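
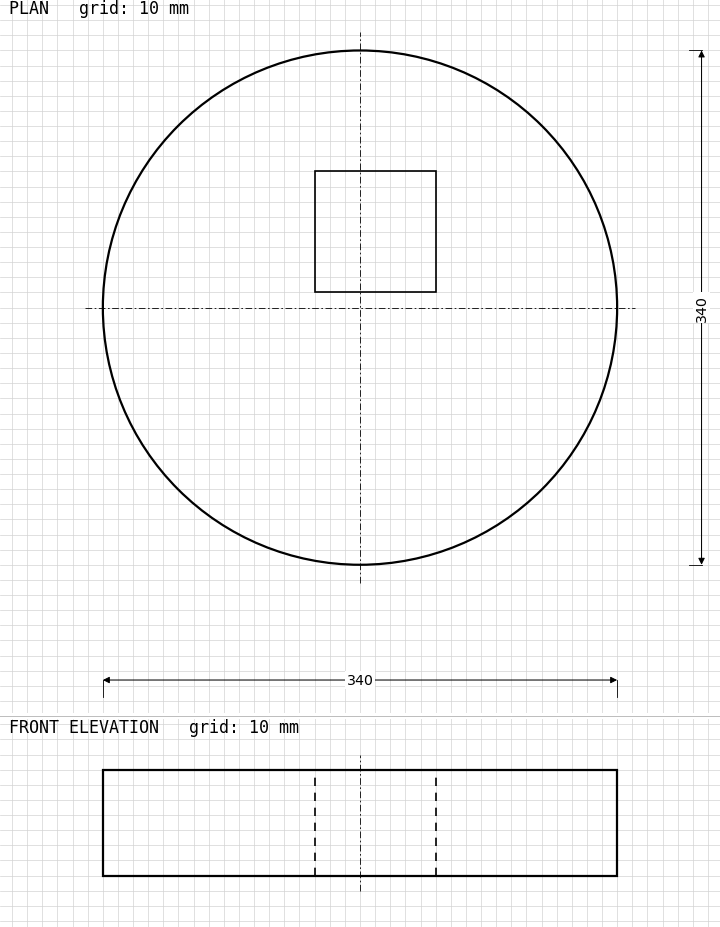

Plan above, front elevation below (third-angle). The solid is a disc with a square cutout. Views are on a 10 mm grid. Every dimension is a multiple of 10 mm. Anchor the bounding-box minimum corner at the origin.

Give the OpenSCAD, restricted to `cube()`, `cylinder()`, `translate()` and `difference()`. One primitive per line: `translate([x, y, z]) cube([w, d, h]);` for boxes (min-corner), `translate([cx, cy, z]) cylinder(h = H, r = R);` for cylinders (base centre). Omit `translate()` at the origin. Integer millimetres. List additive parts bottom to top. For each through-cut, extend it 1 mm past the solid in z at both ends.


difference() {
  translate([170, 170, 0]) cylinder(h = 70, r = 170);
  translate([140, 180, -1]) cube([80, 80, 72]);
}


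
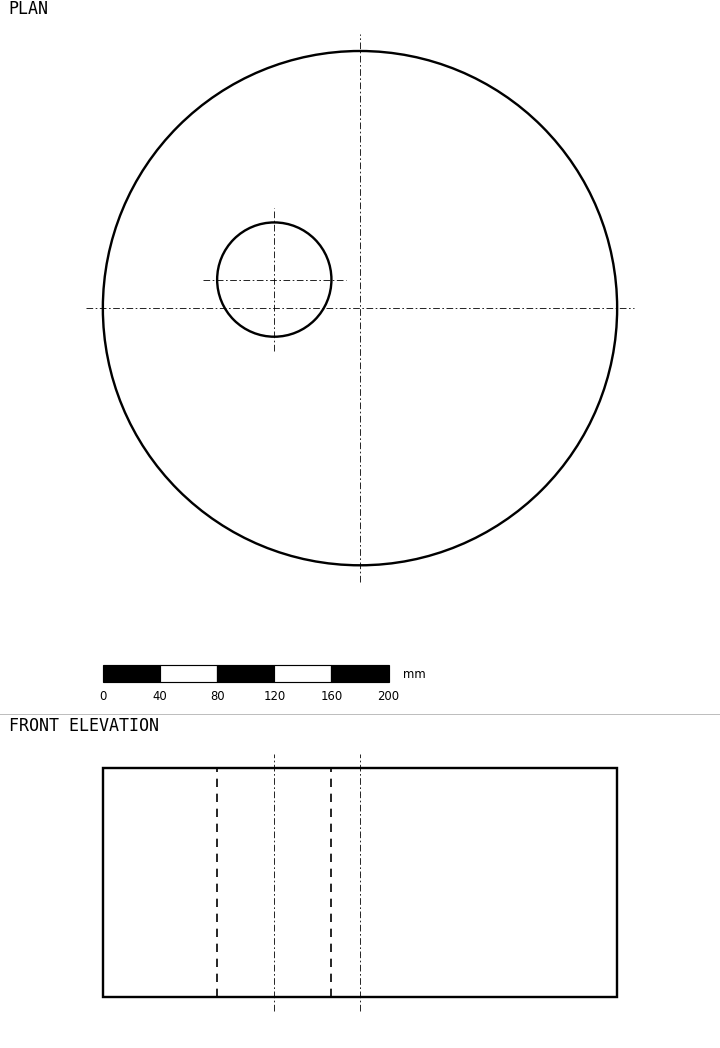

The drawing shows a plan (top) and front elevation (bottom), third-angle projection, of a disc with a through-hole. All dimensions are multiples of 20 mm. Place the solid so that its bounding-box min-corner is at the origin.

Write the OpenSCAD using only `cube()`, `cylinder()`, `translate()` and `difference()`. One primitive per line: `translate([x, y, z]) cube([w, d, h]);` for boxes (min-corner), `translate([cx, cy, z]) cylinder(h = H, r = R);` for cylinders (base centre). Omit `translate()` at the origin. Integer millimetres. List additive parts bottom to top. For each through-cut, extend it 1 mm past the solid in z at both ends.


difference() {
  translate([180, 180, 0]) cylinder(h = 160, r = 180);
  translate([120, 200, -1]) cylinder(h = 162, r = 40);
}


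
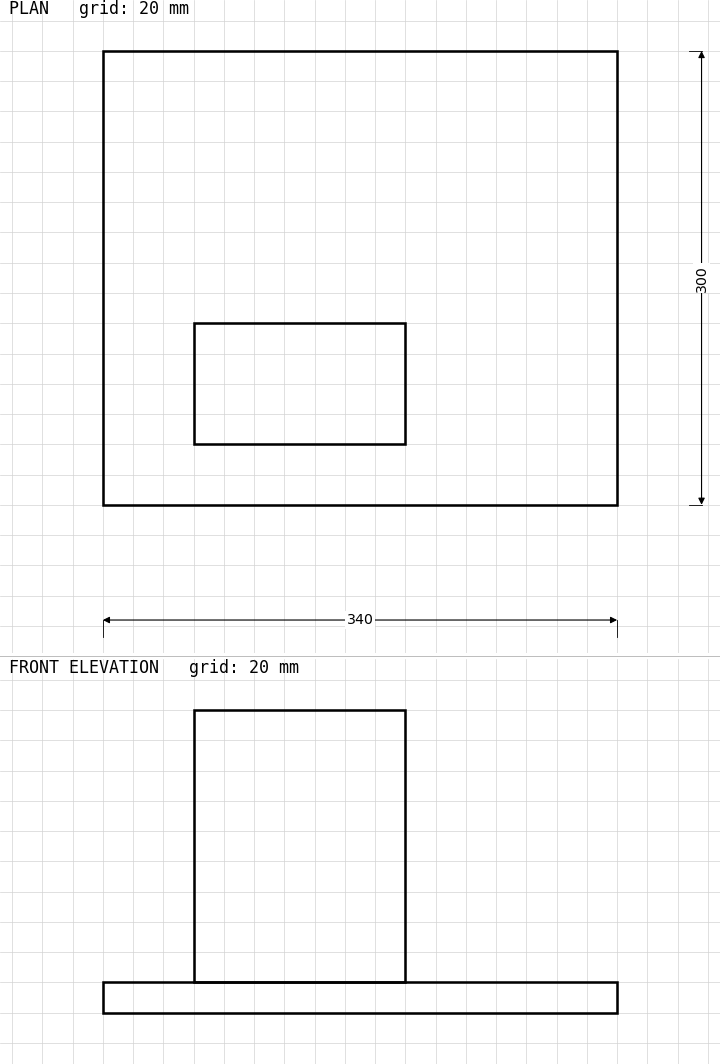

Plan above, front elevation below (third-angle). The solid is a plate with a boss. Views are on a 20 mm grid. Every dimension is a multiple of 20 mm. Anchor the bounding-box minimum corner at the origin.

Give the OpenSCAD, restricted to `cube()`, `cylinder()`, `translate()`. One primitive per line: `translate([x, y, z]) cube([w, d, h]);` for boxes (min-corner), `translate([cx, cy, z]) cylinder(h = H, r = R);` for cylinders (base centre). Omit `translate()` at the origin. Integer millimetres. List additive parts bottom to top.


cube([340, 300, 20]);
translate([60, 40, 20]) cube([140, 80, 180]);


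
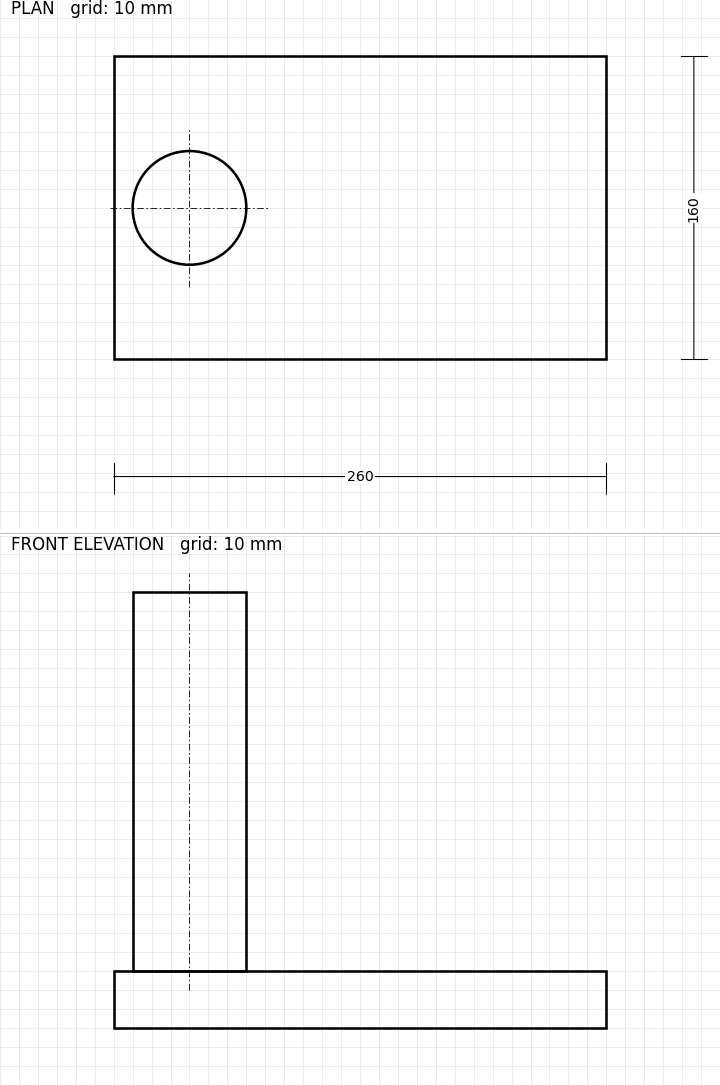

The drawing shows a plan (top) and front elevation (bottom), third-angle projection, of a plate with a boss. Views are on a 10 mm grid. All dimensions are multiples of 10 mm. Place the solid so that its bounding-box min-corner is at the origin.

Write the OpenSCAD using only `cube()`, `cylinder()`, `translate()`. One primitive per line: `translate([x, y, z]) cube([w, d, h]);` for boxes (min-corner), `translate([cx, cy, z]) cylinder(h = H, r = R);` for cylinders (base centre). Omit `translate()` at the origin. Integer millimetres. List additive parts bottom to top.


cube([260, 160, 30]);
translate([40, 80, 30]) cylinder(h = 200, r = 30);


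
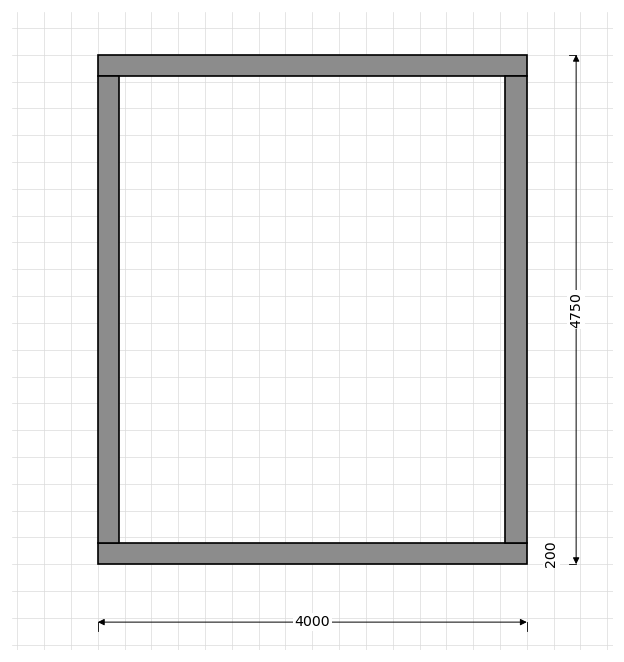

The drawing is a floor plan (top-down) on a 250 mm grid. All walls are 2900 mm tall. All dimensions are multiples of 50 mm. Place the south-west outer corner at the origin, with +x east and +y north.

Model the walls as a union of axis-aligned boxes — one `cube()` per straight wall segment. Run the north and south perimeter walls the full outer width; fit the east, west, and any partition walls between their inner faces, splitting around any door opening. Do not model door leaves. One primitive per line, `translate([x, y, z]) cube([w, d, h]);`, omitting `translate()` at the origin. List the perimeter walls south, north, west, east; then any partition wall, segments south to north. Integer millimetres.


cube([4000, 200, 2900]);
translate([0, 4550, 0]) cube([4000, 200, 2900]);
translate([0, 200, 0]) cube([200, 4350, 2900]);
translate([3800, 200, 0]) cube([200, 4350, 2900]);


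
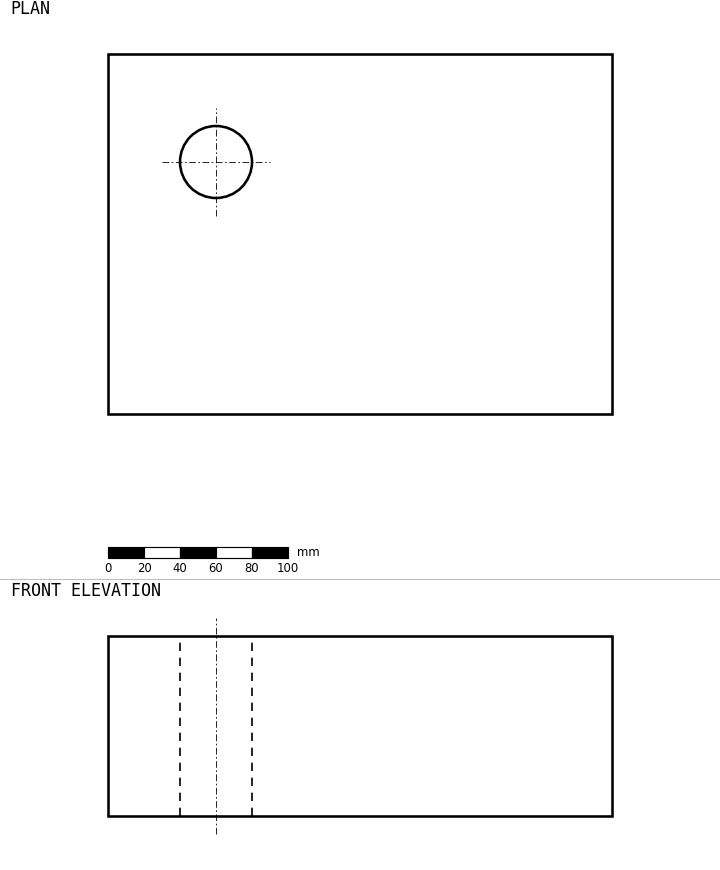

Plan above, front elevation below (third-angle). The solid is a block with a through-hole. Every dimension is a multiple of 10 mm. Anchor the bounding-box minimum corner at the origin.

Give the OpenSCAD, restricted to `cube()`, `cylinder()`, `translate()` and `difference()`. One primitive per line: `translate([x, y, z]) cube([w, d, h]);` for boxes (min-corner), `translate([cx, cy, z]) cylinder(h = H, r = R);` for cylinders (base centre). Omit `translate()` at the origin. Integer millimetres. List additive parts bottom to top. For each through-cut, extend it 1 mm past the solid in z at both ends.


difference() {
  cube([280, 200, 100]);
  translate([60, 140, -1]) cylinder(h = 102, r = 20);
}


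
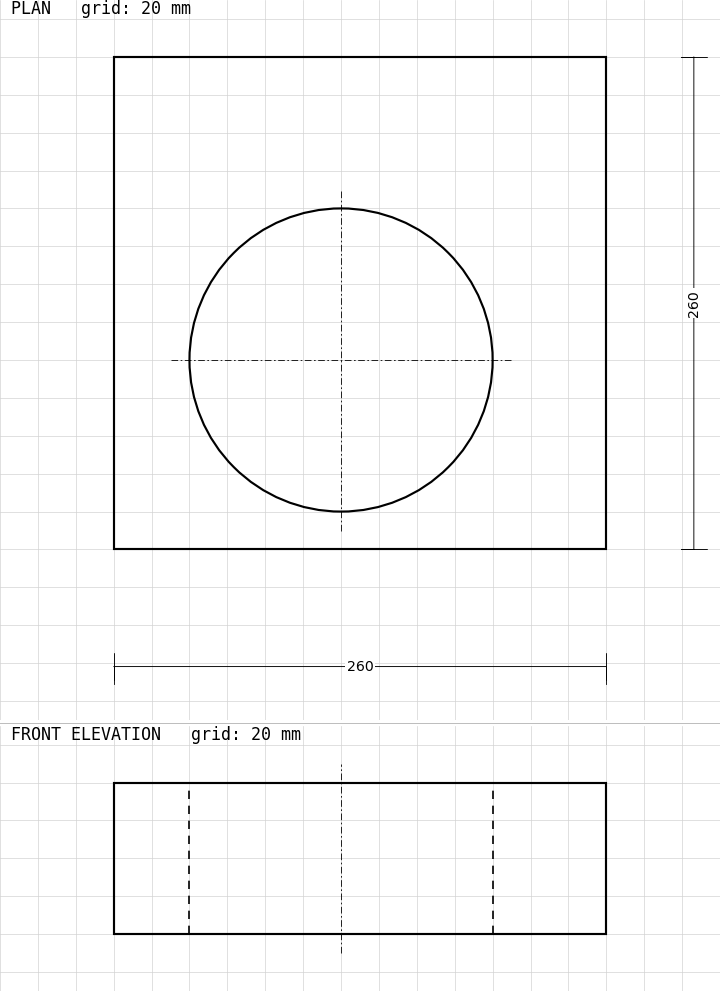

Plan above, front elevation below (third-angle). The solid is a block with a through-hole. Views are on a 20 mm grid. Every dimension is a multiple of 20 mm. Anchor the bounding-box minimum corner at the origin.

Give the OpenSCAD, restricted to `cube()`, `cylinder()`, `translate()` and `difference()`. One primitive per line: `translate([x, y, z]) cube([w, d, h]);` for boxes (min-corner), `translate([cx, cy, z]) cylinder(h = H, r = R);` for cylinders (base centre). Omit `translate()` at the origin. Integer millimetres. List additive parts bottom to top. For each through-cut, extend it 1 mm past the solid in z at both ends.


difference() {
  cube([260, 260, 80]);
  translate([120, 100, -1]) cylinder(h = 82, r = 80);
}


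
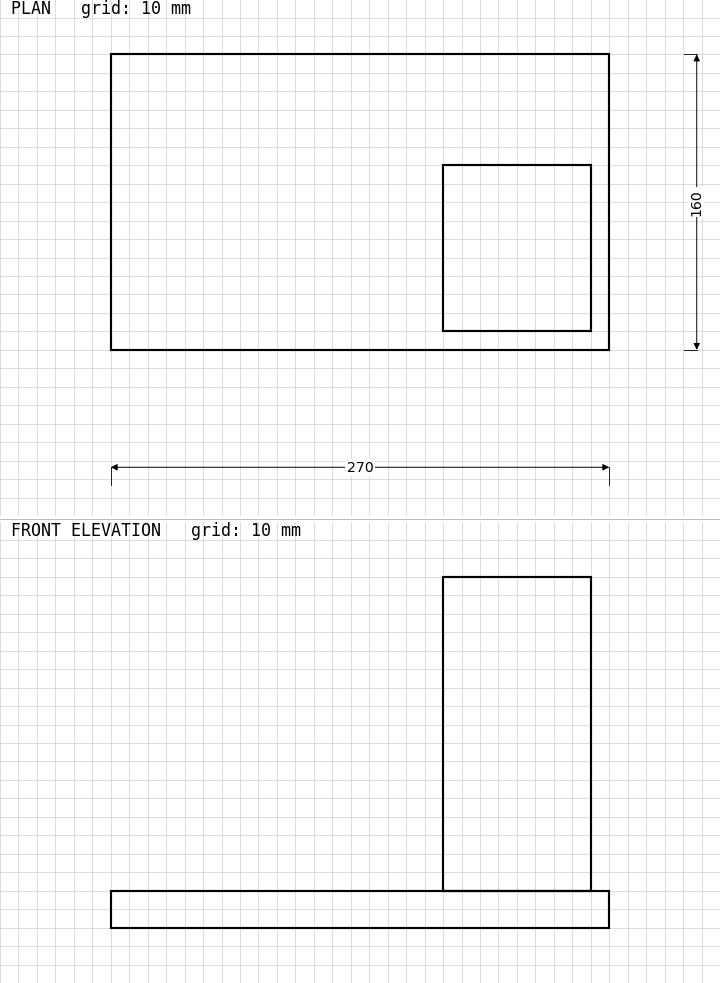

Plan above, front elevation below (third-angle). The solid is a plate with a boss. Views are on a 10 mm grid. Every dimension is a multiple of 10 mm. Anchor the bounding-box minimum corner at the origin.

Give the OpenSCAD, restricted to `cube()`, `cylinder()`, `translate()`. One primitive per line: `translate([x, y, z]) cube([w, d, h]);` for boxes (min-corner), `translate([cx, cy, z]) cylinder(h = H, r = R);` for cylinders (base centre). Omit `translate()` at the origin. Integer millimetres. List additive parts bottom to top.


cube([270, 160, 20]);
translate([180, 10, 20]) cube([80, 90, 170]);


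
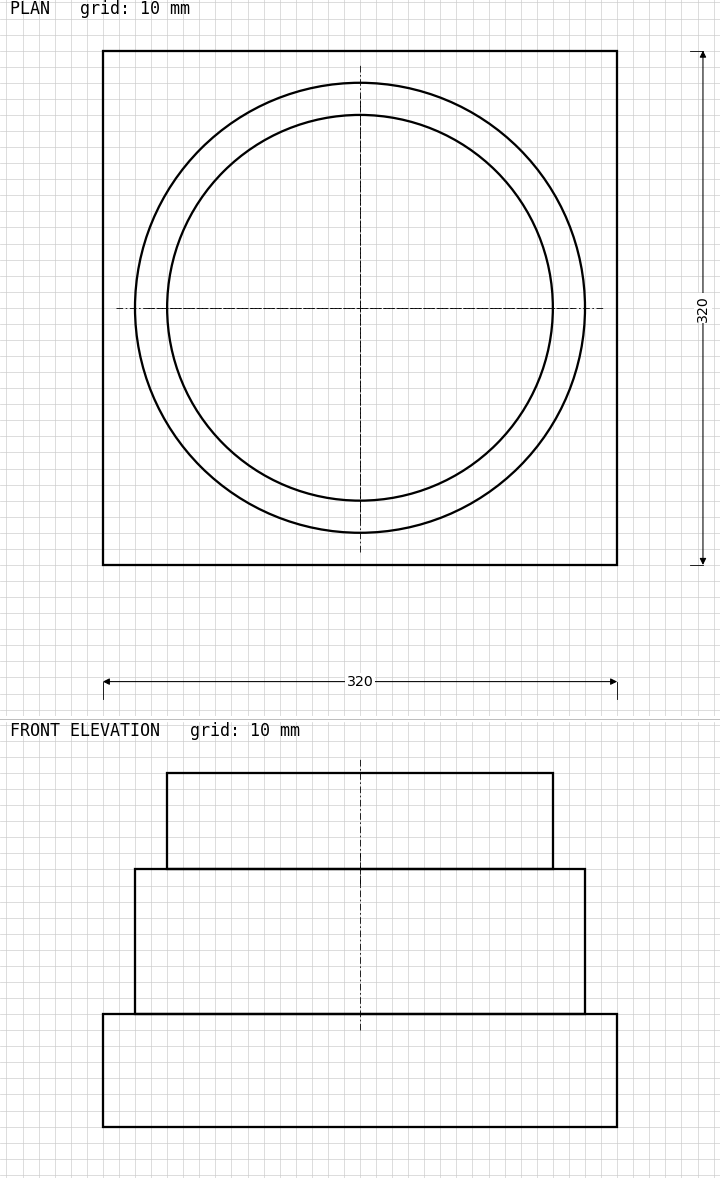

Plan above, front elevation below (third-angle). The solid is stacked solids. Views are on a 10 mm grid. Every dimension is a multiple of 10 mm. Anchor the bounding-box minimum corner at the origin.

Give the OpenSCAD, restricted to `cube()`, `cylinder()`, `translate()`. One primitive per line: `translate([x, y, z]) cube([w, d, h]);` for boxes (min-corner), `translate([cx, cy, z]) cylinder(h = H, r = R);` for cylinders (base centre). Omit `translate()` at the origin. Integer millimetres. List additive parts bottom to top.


cube([320, 320, 70]);
translate([160, 160, 70]) cylinder(h = 90, r = 140);
translate([160, 160, 160]) cylinder(h = 60, r = 120);


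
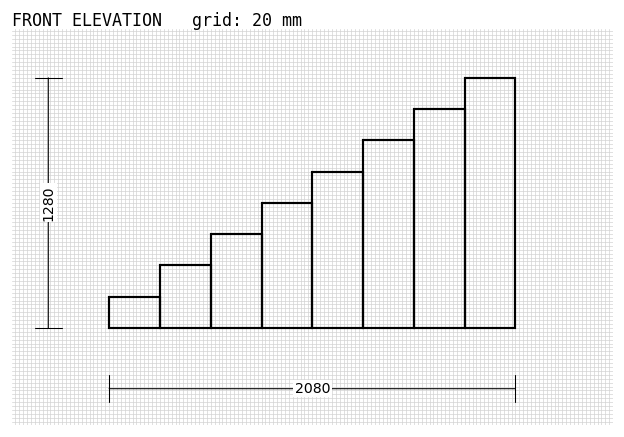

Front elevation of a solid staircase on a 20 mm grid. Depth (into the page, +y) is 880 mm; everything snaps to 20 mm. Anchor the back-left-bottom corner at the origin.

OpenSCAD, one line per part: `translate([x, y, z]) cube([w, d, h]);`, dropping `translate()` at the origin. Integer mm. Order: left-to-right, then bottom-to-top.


cube([260, 880, 160]);
translate([260, 0, 0]) cube([260, 880, 320]);
translate([520, 0, 0]) cube([260, 880, 480]);
translate([780, 0, 0]) cube([260, 880, 640]);
translate([1040, 0, 0]) cube([260, 880, 800]);
translate([1300, 0, 0]) cube([260, 880, 960]);
translate([1560, 0, 0]) cube([260, 880, 1120]);
translate([1820, 0, 0]) cube([260, 880, 1280]);


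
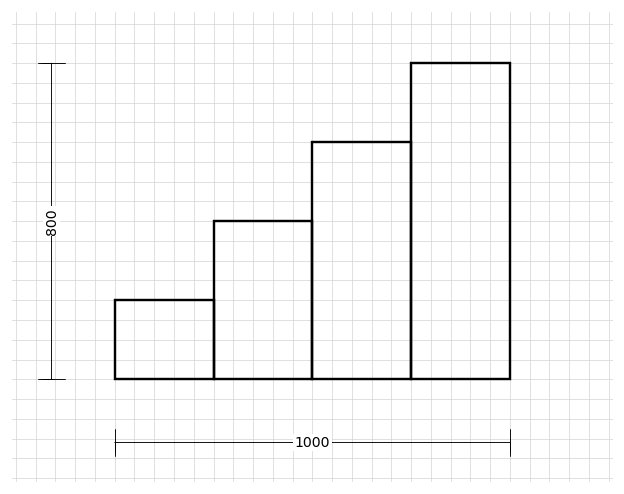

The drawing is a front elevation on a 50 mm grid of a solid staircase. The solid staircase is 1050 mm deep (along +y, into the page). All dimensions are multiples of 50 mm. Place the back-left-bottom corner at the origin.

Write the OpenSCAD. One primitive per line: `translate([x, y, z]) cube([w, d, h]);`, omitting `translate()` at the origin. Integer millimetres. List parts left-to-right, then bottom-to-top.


cube([250, 1050, 200]);
translate([250, 0, 0]) cube([250, 1050, 400]);
translate([500, 0, 0]) cube([250, 1050, 600]);
translate([750, 0, 0]) cube([250, 1050, 800]);


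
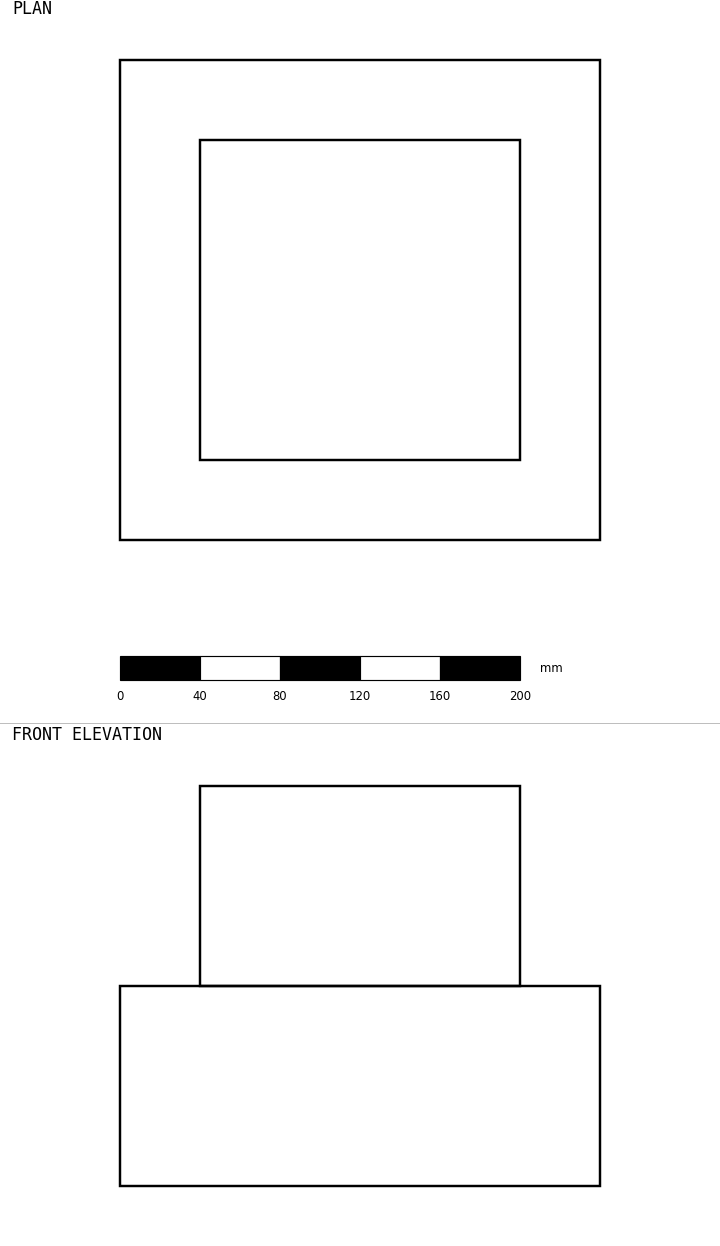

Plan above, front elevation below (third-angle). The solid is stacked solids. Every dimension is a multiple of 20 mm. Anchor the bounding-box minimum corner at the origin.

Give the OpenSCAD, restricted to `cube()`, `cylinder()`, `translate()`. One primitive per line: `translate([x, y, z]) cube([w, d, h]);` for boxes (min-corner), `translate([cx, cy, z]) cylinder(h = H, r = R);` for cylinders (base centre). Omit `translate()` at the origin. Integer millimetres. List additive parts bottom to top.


cube([240, 240, 100]);
translate([40, 40, 100]) cube([160, 160, 100]);


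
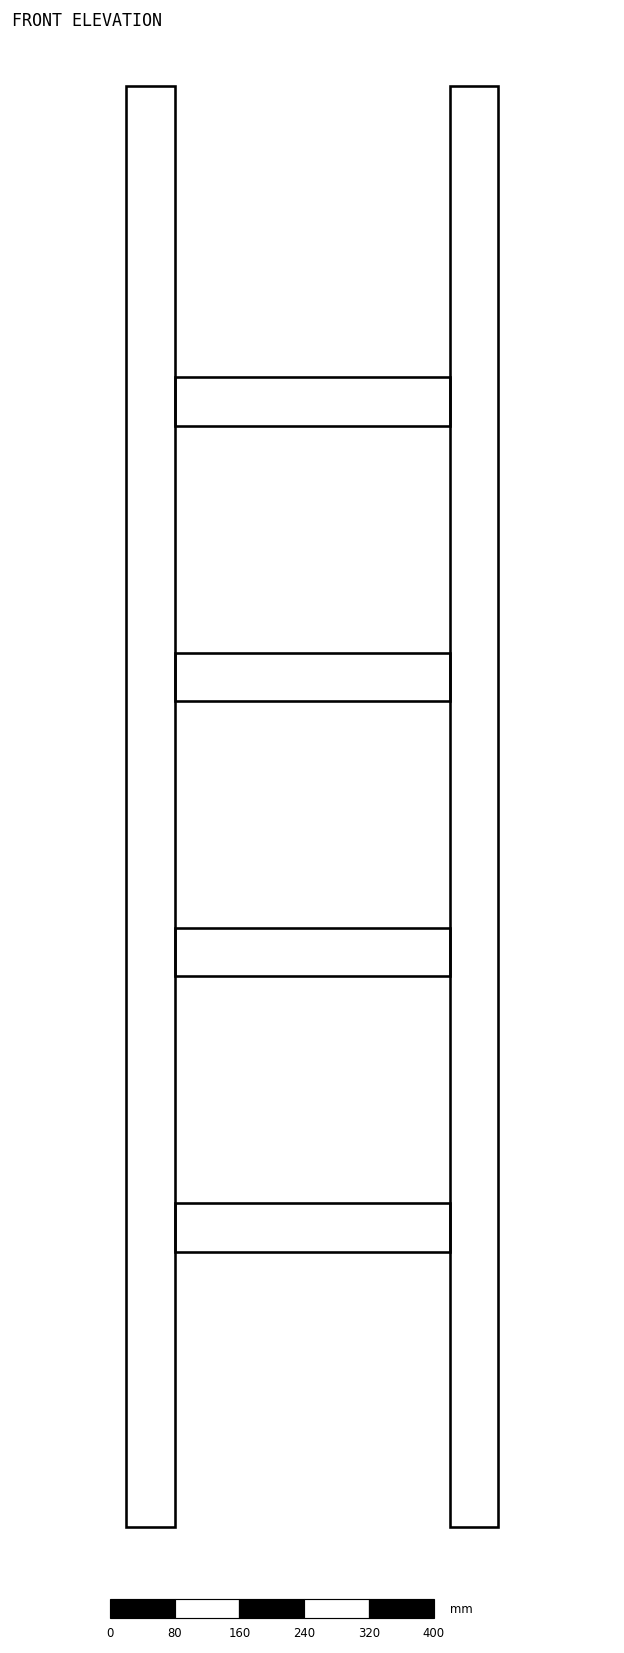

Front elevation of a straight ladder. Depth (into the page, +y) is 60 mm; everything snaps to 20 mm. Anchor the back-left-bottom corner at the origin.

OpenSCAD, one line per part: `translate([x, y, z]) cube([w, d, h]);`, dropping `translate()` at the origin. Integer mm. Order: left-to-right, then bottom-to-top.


cube([60, 60, 1780]);
translate([60, 0, 340]) cube([340, 60, 60]);
translate([60, 0, 680]) cube([340, 60, 60]);
translate([60, 0, 1020]) cube([340, 60, 60]);
translate([60, 0, 1360]) cube([340, 60, 60]);
translate([400, 0, 0]) cube([60, 60, 1780]);


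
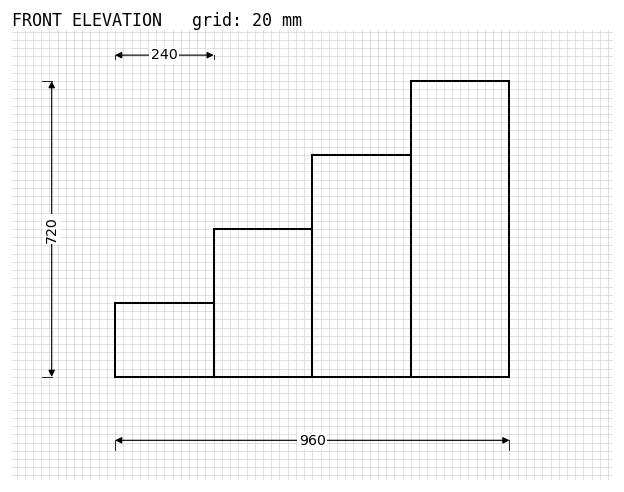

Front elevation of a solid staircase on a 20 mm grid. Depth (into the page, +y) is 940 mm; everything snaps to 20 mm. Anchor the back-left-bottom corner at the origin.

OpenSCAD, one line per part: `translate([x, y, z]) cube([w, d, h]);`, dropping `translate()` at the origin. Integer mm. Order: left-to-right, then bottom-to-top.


cube([240, 940, 180]);
translate([240, 0, 0]) cube([240, 940, 360]);
translate([480, 0, 0]) cube([240, 940, 540]);
translate([720, 0, 0]) cube([240, 940, 720]);


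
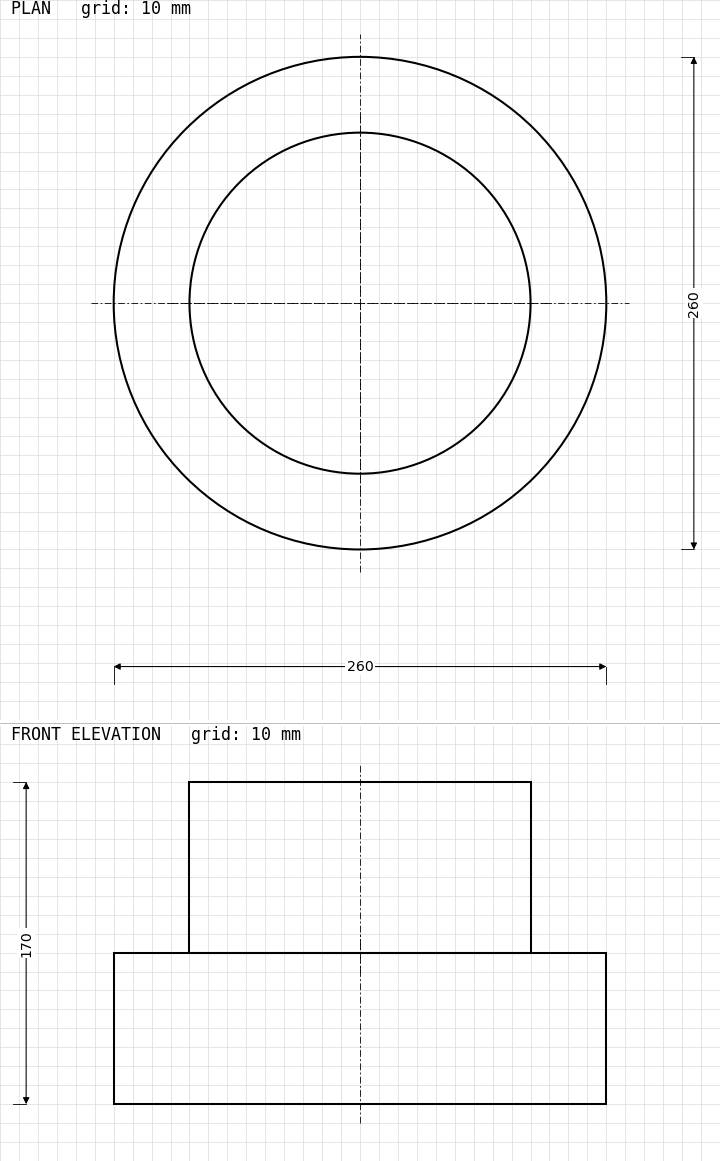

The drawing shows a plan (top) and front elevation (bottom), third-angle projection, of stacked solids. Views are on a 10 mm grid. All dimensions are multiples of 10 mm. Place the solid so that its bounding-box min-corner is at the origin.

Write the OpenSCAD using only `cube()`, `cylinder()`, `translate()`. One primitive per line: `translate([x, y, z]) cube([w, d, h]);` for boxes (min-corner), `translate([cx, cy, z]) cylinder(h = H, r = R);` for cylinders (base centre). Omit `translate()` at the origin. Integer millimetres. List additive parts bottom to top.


translate([130, 130, 0]) cylinder(h = 80, r = 130);
translate([130, 130, 80]) cylinder(h = 90, r = 90);


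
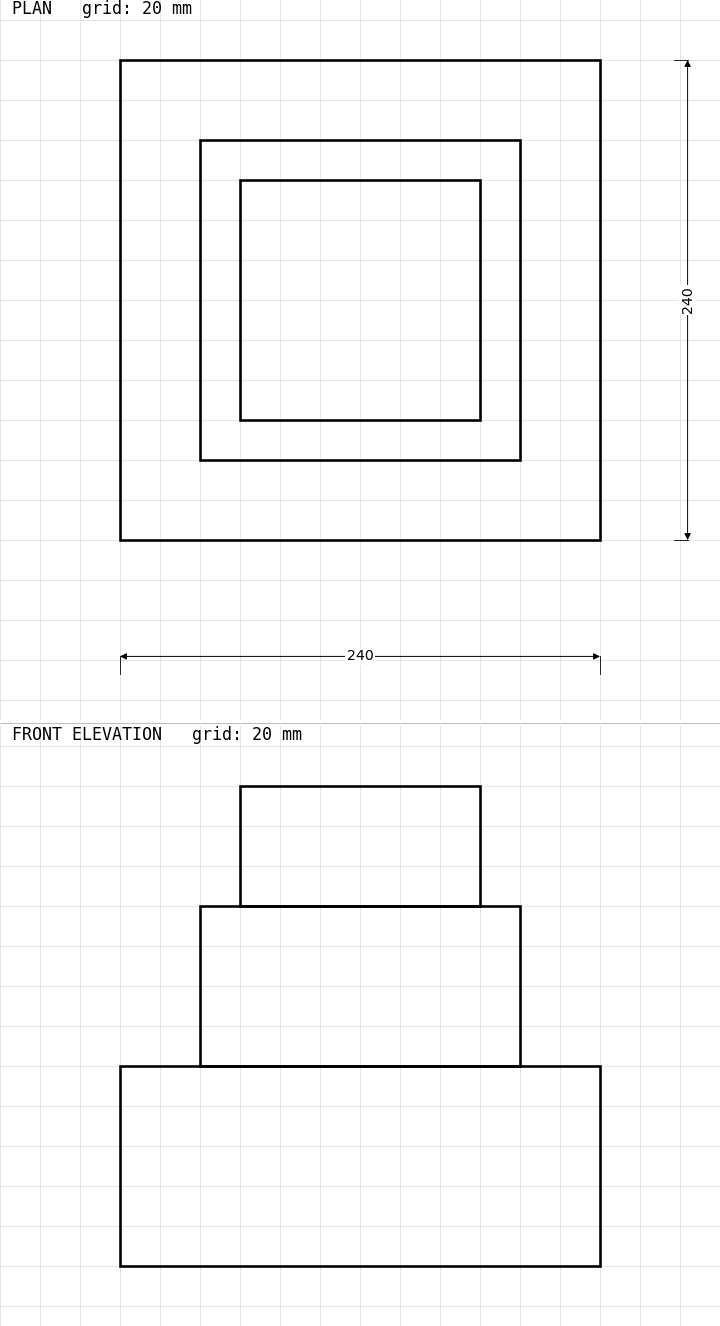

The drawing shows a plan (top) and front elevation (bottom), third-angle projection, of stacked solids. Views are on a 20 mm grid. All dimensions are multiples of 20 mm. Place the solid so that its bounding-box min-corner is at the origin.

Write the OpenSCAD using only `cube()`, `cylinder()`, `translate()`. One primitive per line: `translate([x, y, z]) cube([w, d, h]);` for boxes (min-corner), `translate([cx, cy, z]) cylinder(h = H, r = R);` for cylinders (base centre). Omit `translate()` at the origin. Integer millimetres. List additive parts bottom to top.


cube([240, 240, 100]);
translate([40, 40, 100]) cube([160, 160, 80]);
translate([60, 60, 180]) cube([120, 120, 60]);


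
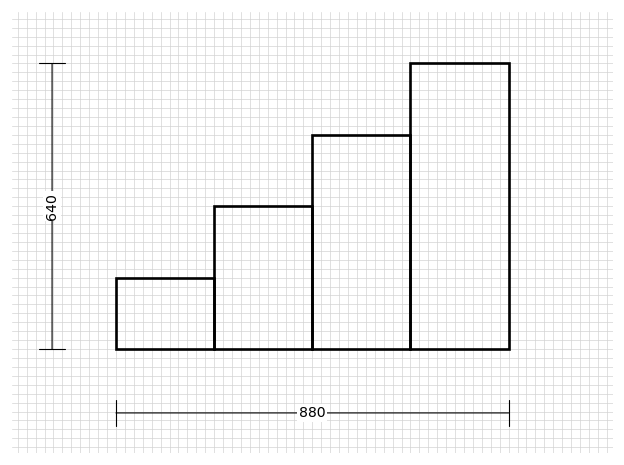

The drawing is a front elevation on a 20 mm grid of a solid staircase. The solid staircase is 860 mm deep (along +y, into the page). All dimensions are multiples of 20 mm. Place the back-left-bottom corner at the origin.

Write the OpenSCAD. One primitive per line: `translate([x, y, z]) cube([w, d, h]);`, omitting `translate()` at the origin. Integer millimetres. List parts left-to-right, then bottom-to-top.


cube([220, 860, 160]);
translate([220, 0, 0]) cube([220, 860, 320]);
translate([440, 0, 0]) cube([220, 860, 480]);
translate([660, 0, 0]) cube([220, 860, 640]);


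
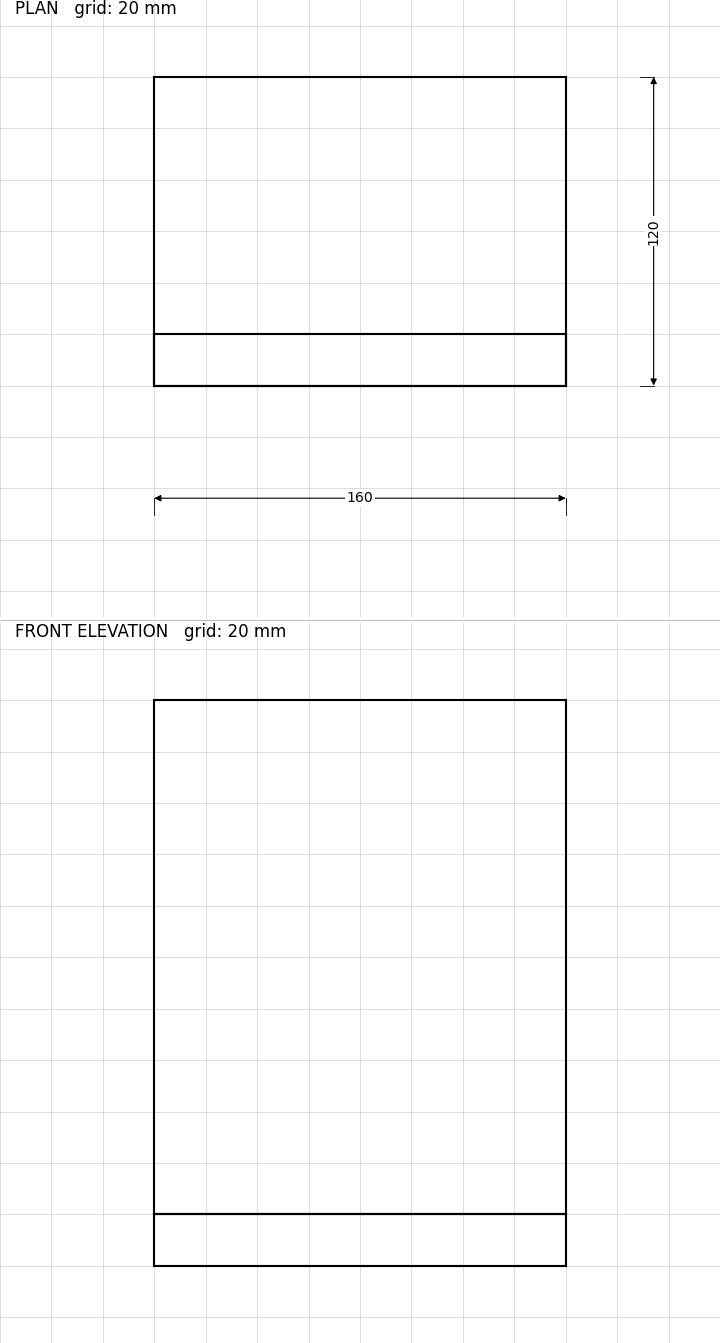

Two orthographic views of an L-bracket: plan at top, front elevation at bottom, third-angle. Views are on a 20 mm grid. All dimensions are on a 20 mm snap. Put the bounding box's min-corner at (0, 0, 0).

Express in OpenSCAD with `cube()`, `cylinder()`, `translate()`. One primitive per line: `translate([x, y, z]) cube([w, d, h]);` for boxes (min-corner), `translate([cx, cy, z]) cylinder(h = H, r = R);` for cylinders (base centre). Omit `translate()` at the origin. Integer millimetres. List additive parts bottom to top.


cube([160, 120, 20]);
translate([0, 0, 20]) cube([160, 20, 200]);


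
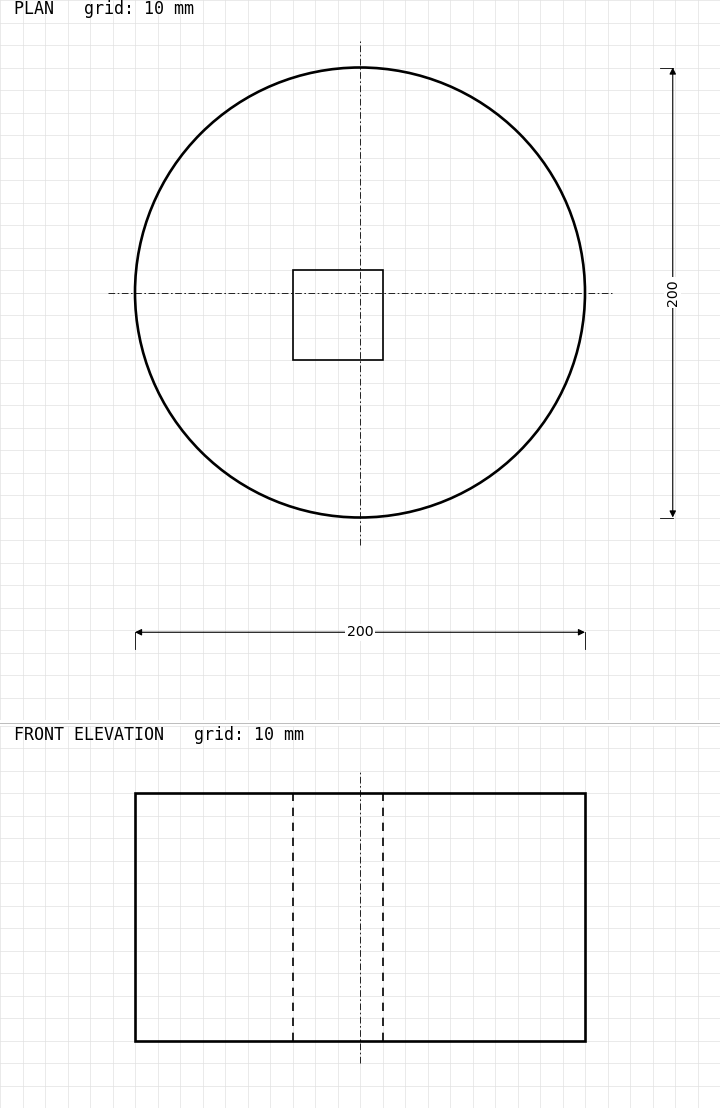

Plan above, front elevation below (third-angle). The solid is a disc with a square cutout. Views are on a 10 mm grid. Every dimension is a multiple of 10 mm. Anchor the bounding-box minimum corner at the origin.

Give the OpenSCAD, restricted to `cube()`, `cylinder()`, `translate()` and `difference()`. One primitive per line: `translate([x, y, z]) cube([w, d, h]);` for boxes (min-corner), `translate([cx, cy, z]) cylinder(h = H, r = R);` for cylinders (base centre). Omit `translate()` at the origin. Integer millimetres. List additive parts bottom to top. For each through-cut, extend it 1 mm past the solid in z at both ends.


difference() {
  translate([100, 100, 0]) cylinder(h = 110, r = 100);
  translate([70, 70, -1]) cube([40, 40, 112]);
}


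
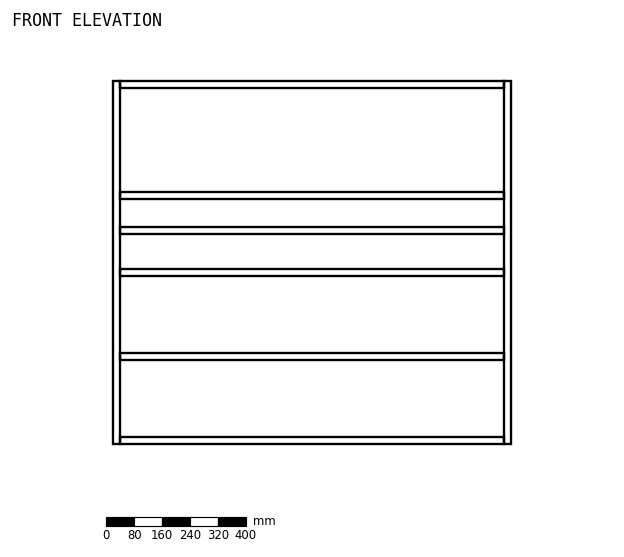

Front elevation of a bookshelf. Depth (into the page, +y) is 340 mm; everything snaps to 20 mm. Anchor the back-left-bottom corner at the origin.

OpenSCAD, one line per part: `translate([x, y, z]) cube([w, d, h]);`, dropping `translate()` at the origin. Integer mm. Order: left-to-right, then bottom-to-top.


cube([20, 340, 1040]);
translate([20, 0, 0]) cube([1100, 340, 20]);
translate([20, 0, 240]) cube([1100, 340, 20]);
translate([20, 0, 480]) cube([1100, 340, 20]);
translate([20, 0, 600]) cube([1100, 340, 20]);
translate([20, 0, 700]) cube([1100, 340, 20]);
translate([20, 0, 1020]) cube([1100, 340, 20]);
translate([1120, 0, 0]) cube([20, 340, 1040]);


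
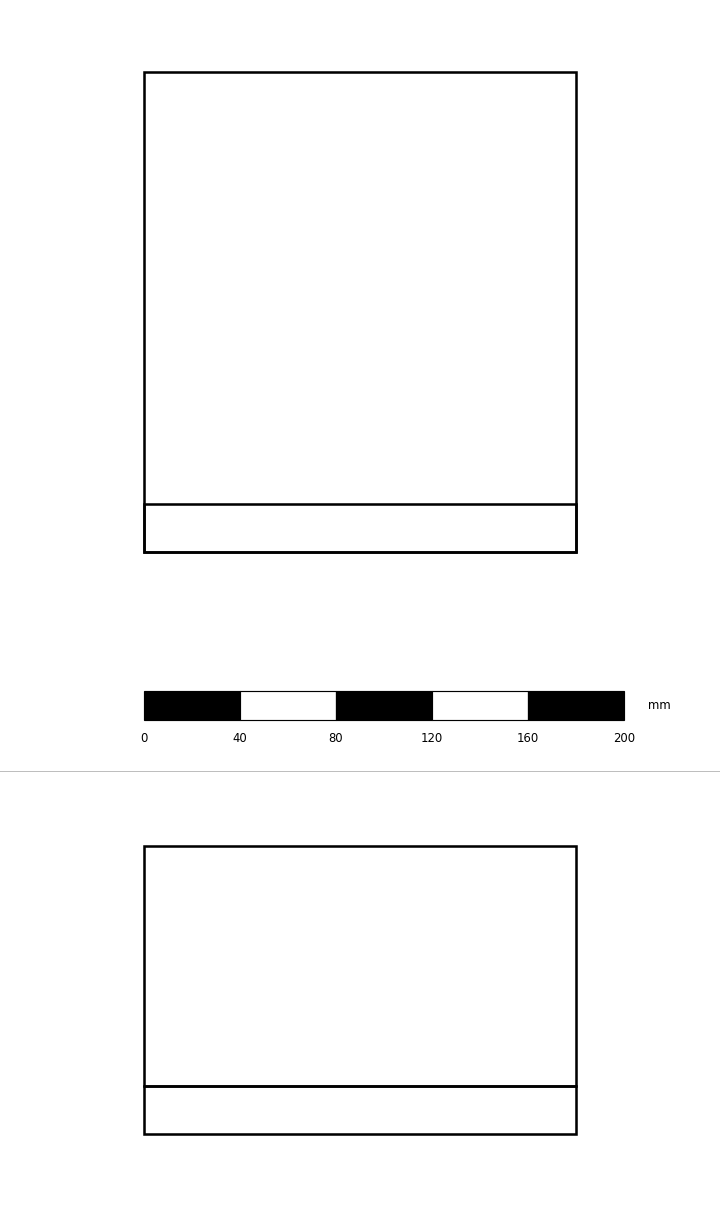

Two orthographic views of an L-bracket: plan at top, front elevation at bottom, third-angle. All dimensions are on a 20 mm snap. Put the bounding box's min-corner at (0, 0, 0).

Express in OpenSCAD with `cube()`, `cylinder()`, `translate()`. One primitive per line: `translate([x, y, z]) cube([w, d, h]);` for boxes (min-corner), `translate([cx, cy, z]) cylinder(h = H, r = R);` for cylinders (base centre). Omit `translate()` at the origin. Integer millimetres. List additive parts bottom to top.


cube([180, 200, 20]);
translate([0, 0, 20]) cube([180, 20, 100]);


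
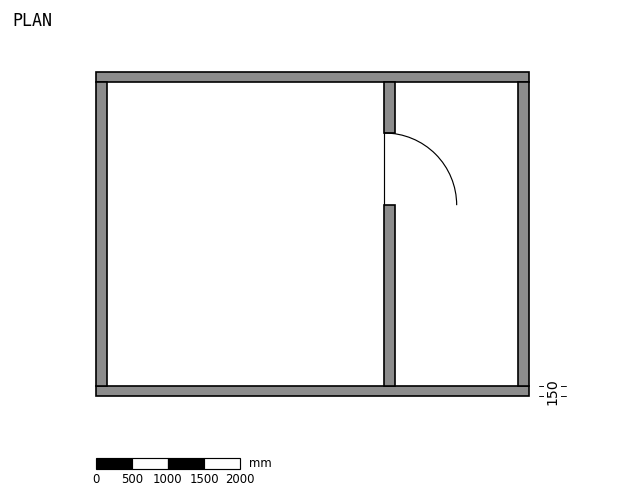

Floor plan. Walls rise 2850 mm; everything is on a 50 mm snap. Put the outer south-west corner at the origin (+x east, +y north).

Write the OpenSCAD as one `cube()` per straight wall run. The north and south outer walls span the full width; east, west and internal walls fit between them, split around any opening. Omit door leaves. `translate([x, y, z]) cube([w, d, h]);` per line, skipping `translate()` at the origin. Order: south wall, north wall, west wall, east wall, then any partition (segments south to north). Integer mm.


cube([6000, 150, 2850]);
translate([0, 4350, 0]) cube([6000, 150, 2850]);
translate([0, 150, 0]) cube([150, 4200, 2850]);
translate([5850, 150, 0]) cube([150, 4200, 2850]);
translate([4000, 150, 0]) cube([150, 2500, 2850]);
translate([4000, 3650, 0]) cube([150, 700, 2850]);


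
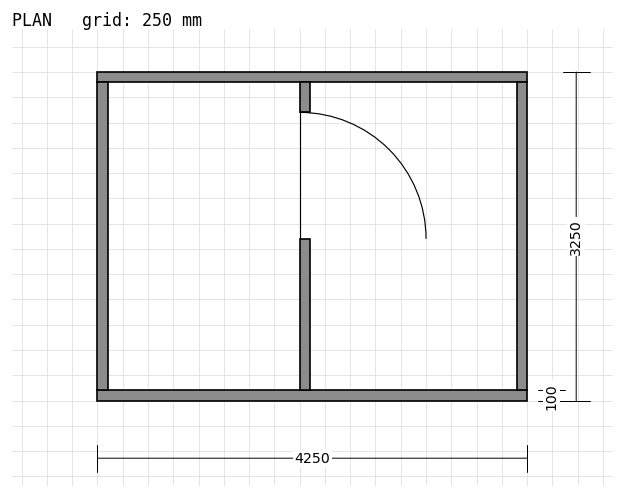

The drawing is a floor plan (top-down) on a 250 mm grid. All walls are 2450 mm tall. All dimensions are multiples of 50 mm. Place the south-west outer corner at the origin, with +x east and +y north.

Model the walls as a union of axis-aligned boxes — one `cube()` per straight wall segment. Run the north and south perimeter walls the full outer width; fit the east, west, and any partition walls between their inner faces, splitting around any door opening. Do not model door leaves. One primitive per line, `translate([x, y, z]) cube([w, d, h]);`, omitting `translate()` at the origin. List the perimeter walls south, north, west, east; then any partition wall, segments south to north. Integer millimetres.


cube([4250, 100, 2450]);
translate([0, 3150, 0]) cube([4250, 100, 2450]);
translate([0, 100, 0]) cube([100, 3050, 2450]);
translate([4150, 100, 0]) cube([100, 3050, 2450]);
translate([2000, 100, 0]) cube([100, 1500, 2450]);
translate([2000, 2850, 0]) cube([100, 300, 2450]);


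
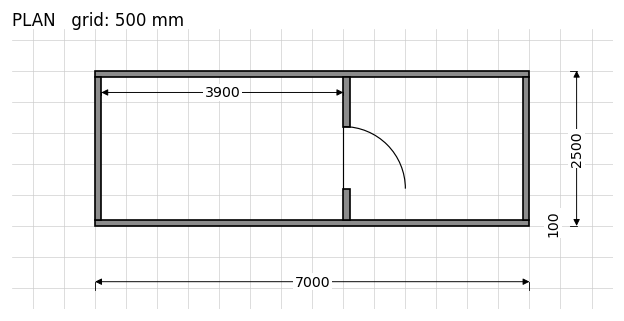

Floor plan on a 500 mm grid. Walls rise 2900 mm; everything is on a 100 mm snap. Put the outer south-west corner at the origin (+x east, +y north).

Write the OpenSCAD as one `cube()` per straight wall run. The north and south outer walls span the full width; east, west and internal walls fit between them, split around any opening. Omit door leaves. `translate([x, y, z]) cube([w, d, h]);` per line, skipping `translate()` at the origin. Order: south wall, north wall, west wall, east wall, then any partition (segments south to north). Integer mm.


cube([7000, 100, 2900]);
translate([0, 2400, 0]) cube([7000, 100, 2900]);
translate([0, 100, 0]) cube([100, 2300, 2900]);
translate([6900, 100, 0]) cube([100, 2300, 2900]);
translate([4000, 100, 0]) cube([100, 500, 2900]);
translate([4000, 1600, 0]) cube([100, 800, 2900]);


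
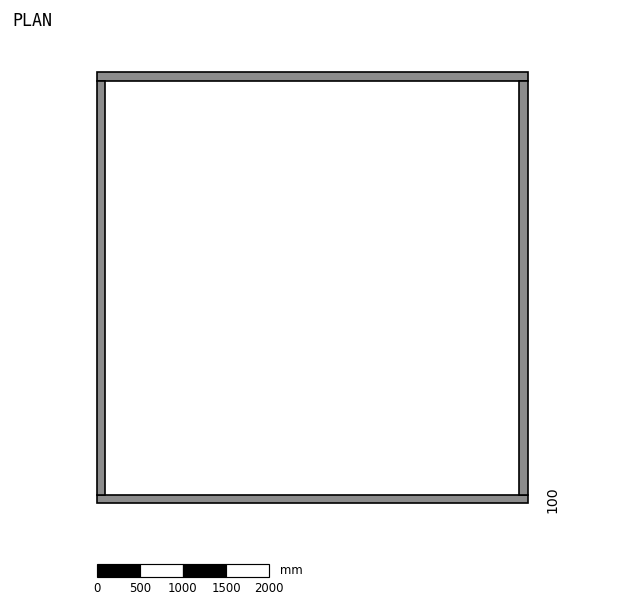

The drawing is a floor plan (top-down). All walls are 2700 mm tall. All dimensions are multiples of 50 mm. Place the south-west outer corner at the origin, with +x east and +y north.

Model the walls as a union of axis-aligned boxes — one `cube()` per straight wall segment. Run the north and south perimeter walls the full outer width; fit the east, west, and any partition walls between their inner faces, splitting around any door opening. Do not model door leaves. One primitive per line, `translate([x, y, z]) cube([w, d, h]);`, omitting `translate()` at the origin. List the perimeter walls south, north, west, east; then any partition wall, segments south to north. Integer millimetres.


cube([5000, 100, 2700]);
translate([0, 4900, 0]) cube([5000, 100, 2700]);
translate([0, 100, 0]) cube([100, 4800, 2700]);
translate([4900, 100, 0]) cube([100, 4800, 2700]);


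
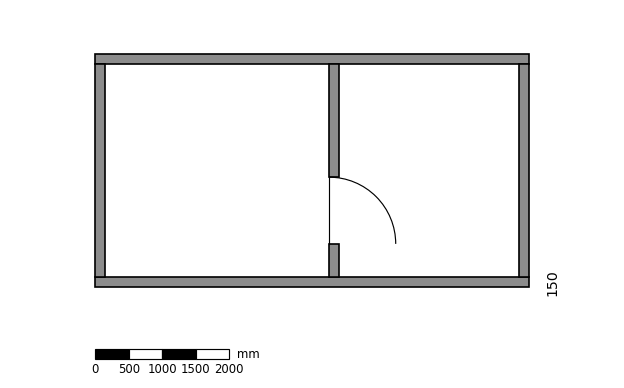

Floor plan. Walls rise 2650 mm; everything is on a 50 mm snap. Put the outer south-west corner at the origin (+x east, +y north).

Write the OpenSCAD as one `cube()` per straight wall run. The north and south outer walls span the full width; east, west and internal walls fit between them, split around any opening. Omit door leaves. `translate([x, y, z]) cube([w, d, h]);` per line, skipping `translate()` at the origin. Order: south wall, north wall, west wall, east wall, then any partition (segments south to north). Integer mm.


cube([6500, 150, 2650]);
translate([0, 3350, 0]) cube([6500, 150, 2650]);
translate([0, 150, 0]) cube([150, 3200, 2650]);
translate([6350, 150, 0]) cube([150, 3200, 2650]);
translate([3500, 150, 0]) cube([150, 500, 2650]);
translate([3500, 1650, 0]) cube([150, 1700, 2650]);


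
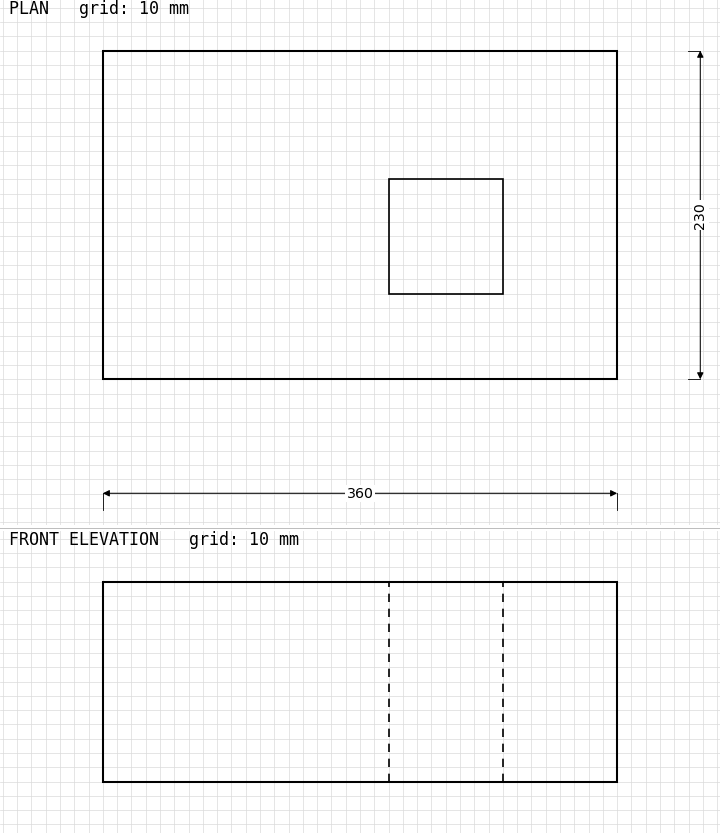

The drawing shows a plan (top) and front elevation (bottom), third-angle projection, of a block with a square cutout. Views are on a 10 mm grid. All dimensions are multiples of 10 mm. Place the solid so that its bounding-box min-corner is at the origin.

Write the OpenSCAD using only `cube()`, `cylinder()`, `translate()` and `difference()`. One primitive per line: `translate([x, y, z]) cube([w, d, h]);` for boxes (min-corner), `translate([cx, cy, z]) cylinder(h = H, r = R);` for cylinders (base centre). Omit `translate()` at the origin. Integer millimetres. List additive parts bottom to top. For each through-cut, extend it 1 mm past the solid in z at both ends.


difference() {
  cube([360, 230, 140]);
  translate([200, 60, -1]) cube([80, 80, 142]);
}


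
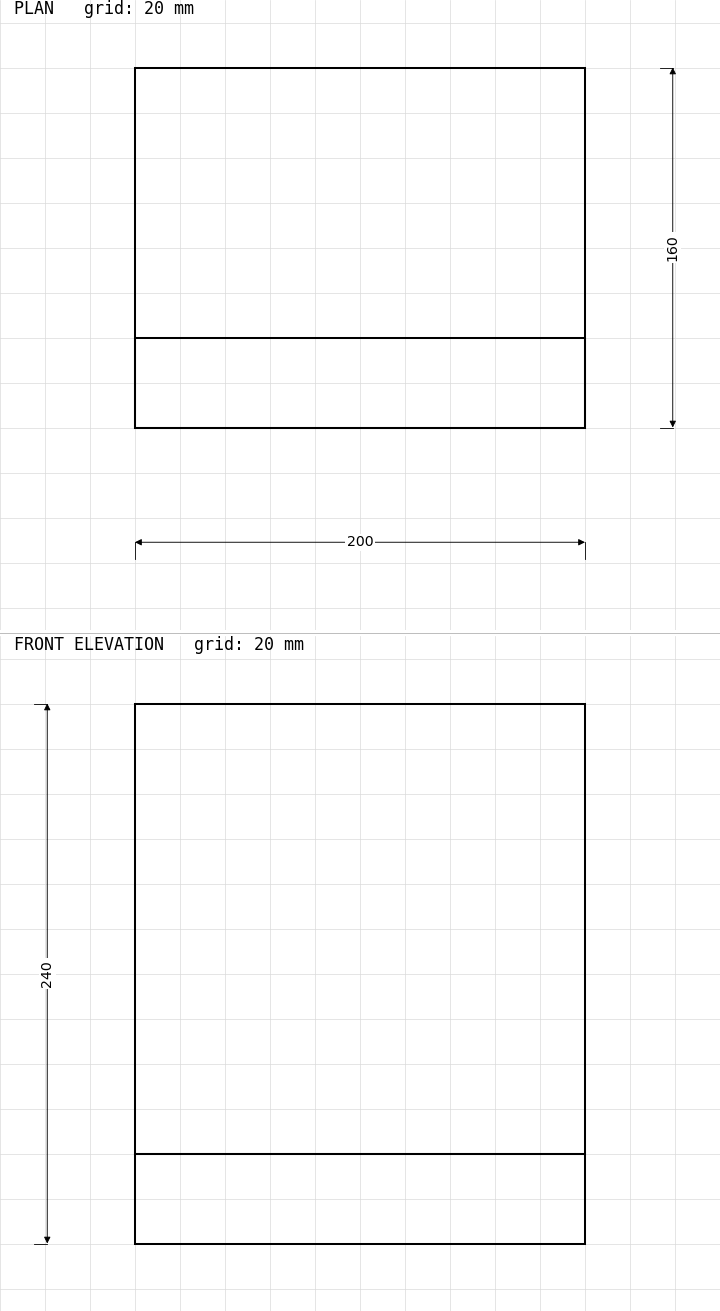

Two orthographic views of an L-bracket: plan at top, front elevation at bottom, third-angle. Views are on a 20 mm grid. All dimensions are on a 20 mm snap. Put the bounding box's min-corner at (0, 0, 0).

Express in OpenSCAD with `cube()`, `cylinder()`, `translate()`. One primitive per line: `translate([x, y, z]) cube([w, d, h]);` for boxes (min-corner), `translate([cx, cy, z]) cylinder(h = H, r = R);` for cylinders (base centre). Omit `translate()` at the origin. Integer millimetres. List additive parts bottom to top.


cube([200, 160, 40]);
translate([0, 0, 40]) cube([200, 40, 200]);


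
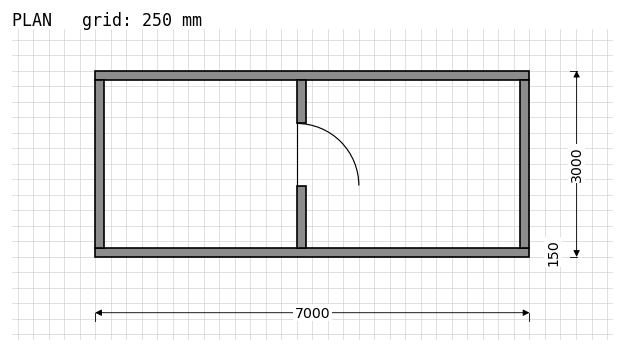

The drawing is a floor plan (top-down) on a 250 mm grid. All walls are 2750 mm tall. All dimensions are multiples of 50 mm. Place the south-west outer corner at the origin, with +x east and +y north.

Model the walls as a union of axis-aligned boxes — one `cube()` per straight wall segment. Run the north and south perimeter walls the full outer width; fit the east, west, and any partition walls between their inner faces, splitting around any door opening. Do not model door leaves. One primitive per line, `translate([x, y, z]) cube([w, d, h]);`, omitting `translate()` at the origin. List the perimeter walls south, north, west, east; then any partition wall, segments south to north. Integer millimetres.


cube([7000, 150, 2750]);
translate([0, 2850, 0]) cube([7000, 150, 2750]);
translate([0, 150, 0]) cube([150, 2700, 2750]);
translate([6850, 150, 0]) cube([150, 2700, 2750]);
translate([3250, 150, 0]) cube([150, 1000, 2750]);
translate([3250, 2150, 0]) cube([150, 700, 2750]);


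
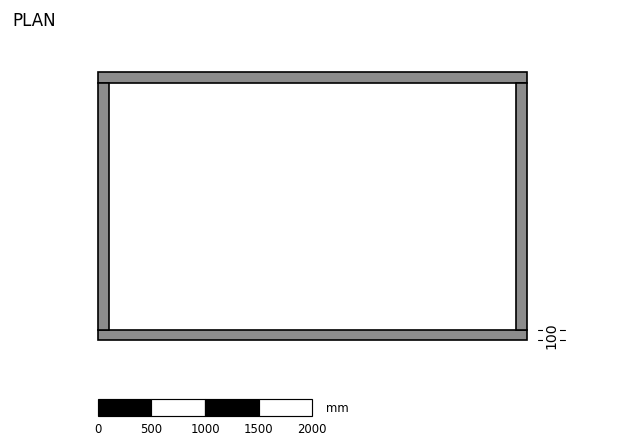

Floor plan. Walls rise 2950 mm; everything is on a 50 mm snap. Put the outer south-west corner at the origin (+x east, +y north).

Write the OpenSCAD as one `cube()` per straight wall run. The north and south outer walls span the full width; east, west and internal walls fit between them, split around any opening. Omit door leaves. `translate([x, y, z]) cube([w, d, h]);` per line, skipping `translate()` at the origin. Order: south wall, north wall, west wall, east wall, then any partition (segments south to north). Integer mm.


cube([4000, 100, 2950]);
translate([0, 2400, 0]) cube([4000, 100, 2950]);
translate([0, 100, 0]) cube([100, 2300, 2950]);
translate([3900, 100, 0]) cube([100, 2300, 2950]);


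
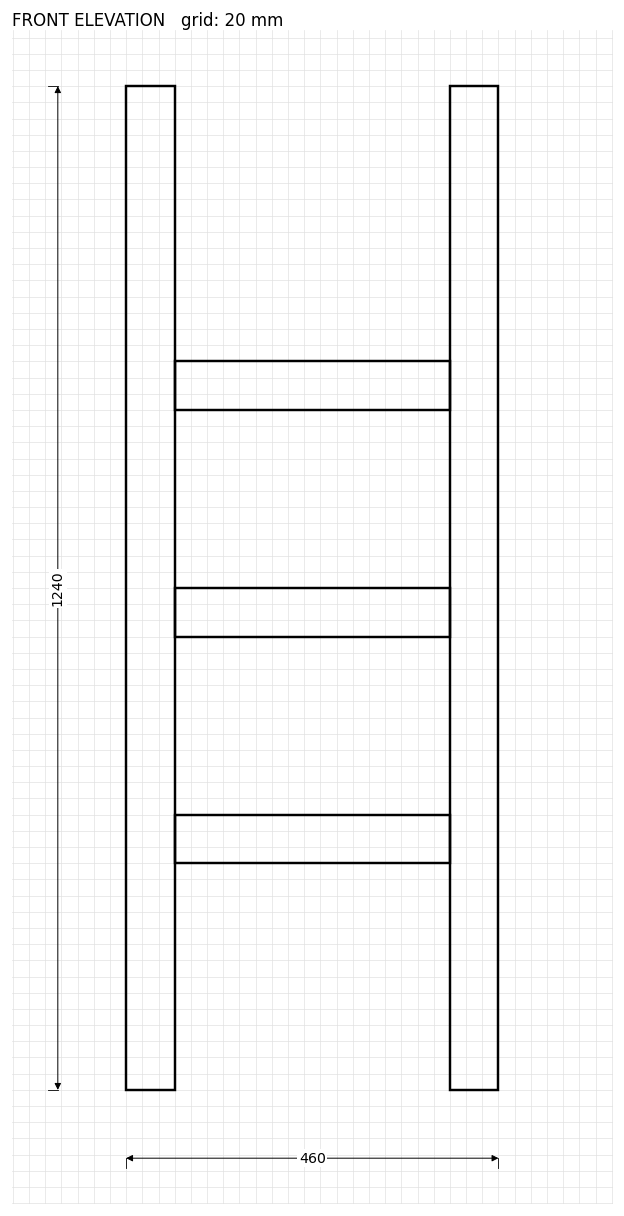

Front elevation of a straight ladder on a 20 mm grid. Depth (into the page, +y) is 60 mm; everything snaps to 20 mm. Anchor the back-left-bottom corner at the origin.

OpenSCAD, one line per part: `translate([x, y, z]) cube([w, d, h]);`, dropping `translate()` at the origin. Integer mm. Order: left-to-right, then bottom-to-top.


cube([60, 60, 1240]);
translate([60, 0, 280]) cube([340, 60, 60]);
translate([60, 0, 560]) cube([340, 60, 60]);
translate([60, 0, 840]) cube([340, 60, 60]);
translate([400, 0, 0]) cube([60, 60, 1240]);


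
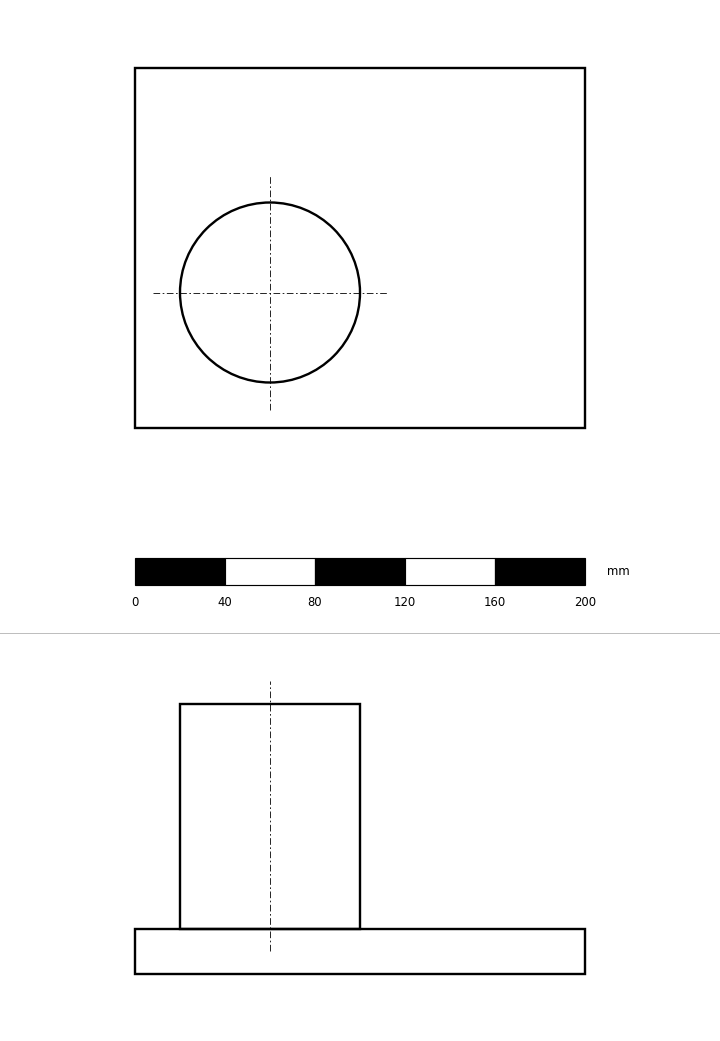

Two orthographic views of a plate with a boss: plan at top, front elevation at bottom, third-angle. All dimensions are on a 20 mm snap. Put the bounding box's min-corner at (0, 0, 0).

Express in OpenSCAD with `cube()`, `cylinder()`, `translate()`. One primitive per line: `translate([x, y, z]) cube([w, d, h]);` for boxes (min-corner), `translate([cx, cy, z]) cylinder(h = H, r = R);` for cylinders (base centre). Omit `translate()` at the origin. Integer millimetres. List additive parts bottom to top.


cube([200, 160, 20]);
translate([60, 60, 20]) cylinder(h = 100, r = 40);


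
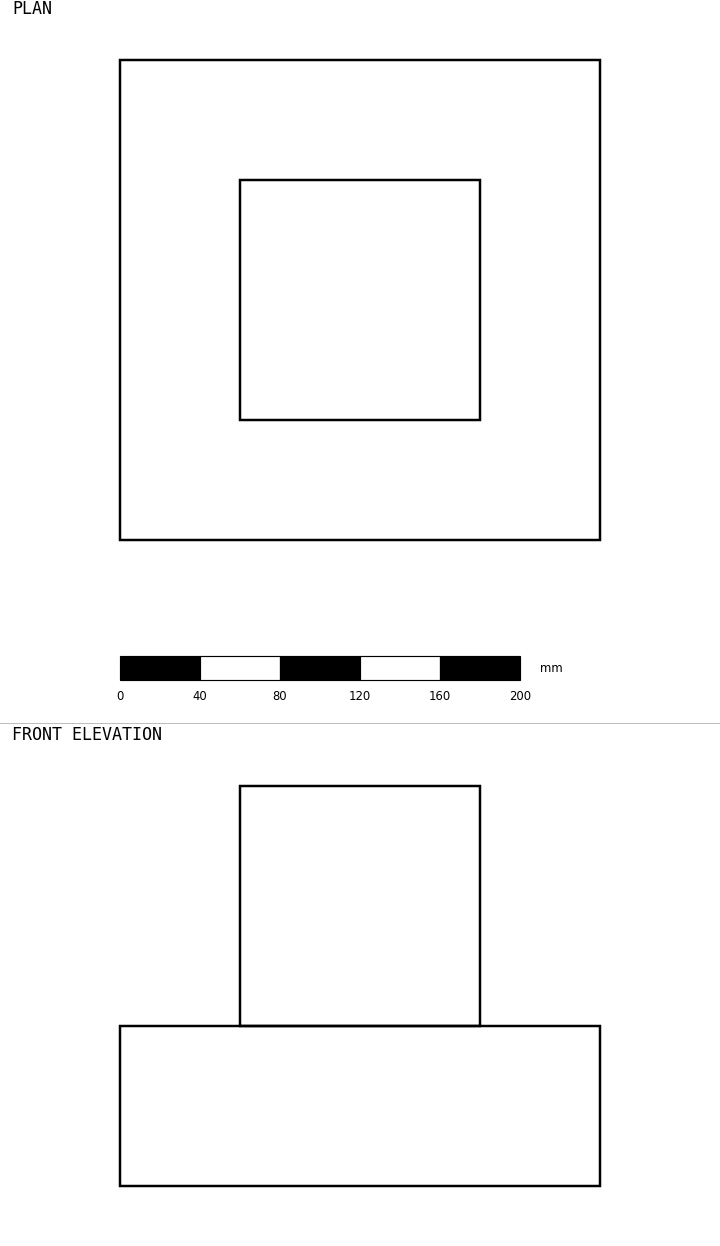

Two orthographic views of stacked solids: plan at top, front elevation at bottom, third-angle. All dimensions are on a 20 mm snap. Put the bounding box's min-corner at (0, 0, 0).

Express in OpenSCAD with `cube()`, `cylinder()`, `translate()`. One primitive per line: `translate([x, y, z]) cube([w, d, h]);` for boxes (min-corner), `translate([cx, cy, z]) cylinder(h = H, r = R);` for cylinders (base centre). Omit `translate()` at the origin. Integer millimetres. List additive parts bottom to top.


cube([240, 240, 80]);
translate([60, 60, 80]) cube([120, 120, 120]);


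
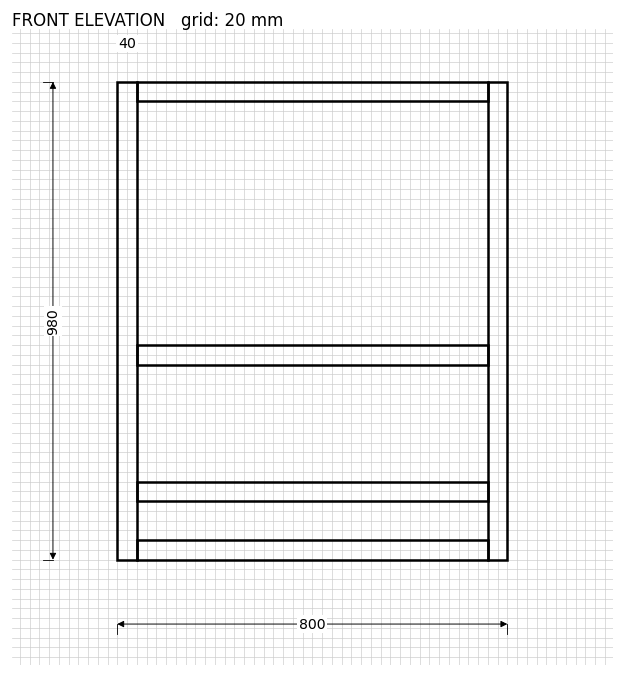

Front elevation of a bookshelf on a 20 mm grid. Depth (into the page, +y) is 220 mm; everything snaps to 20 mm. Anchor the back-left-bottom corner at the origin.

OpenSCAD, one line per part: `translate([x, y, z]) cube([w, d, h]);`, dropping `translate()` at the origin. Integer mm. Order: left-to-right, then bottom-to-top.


cube([40, 220, 980]);
translate([40, 0, 0]) cube([720, 220, 40]);
translate([40, 0, 120]) cube([720, 220, 40]);
translate([40, 0, 400]) cube([720, 220, 40]);
translate([40, 0, 940]) cube([720, 220, 40]);
translate([760, 0, 0]) cube([40, 220, 980]);


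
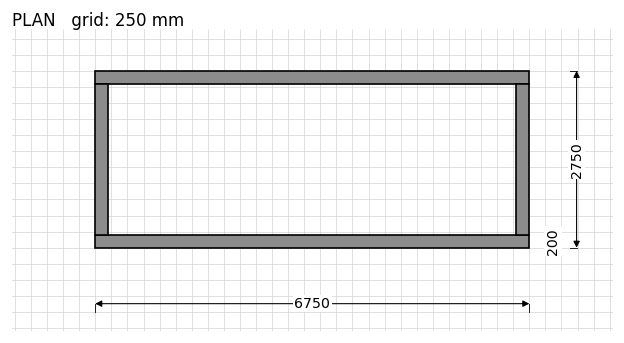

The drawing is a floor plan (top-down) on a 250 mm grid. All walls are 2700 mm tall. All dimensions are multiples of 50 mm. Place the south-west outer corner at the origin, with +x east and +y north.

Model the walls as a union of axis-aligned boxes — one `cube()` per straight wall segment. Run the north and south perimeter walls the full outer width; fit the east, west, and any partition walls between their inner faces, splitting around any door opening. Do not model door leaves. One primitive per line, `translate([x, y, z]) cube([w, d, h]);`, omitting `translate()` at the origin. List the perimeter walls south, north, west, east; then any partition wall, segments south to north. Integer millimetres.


cube([6750, 200, 2700]);
translate([0, 2550, 0]) cube([6750, 200, 2700]);
translate([0, 200, 0]) cube([200, 2350, 2700]);
translate([6550, 200, 0]) cube([200, 2350, 2700]);


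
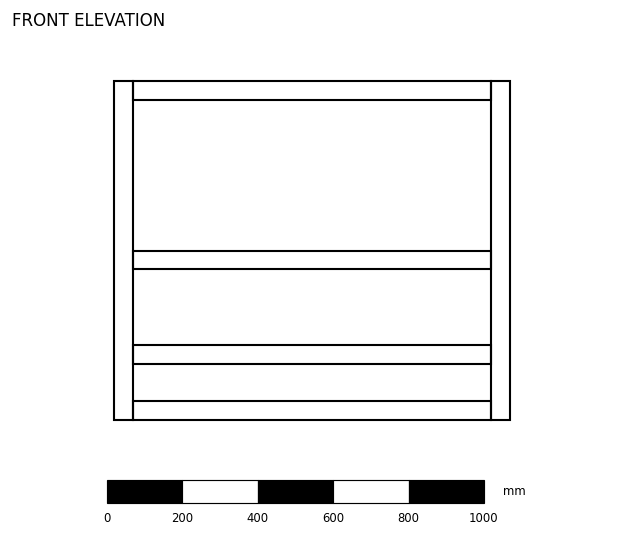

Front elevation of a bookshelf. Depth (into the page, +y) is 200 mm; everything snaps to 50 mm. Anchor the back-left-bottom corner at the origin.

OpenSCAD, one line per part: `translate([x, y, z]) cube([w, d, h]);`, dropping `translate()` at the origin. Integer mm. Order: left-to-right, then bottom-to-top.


cube([50, 200, 900]);
translate([50, 0, 0]) cube([950, 200, 50]);
translate([50, 0, 150]) cube([950, 200, 50]);
translate([50, 0, 400]) cube([950, 200, 50]);
translate([50, 0, 850]) cube([950, 200, 50]);
translate([1000, 0, 0]) cube([50, 200, 900]);


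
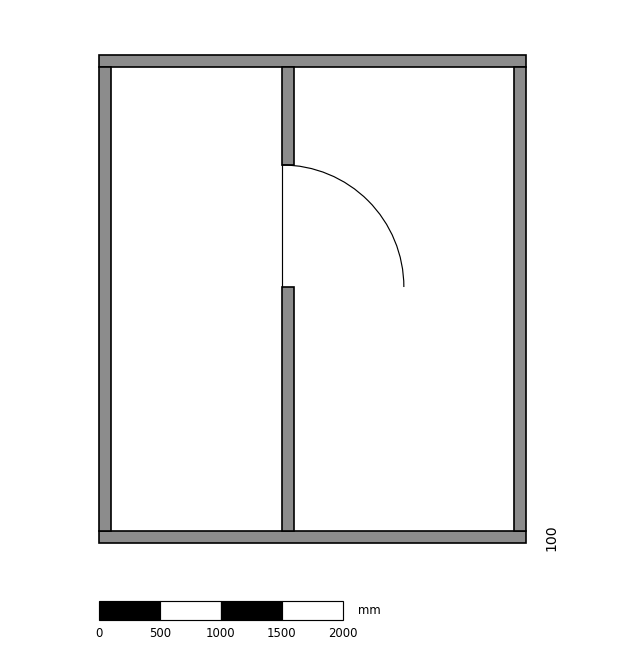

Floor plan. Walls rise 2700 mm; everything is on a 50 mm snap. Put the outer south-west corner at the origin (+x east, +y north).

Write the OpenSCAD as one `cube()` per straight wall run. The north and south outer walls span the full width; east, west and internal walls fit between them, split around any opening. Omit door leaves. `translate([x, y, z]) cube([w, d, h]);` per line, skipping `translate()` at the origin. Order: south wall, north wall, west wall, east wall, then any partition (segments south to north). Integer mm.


cube([3500, 100, 2700]);
translate([0, 3900, 0]) cube([3500, 100, 2700]);
translate([0, 100, 0]) cube([100, 3800, 2700]);
translate([3400, 100, 0]) cube([100, 3800, 2700]);
translate([1500, 100, 0]) cube([100, 2000, 2700]);
translate([1500, 3100, 0]) cube([100, 800, 2700]);


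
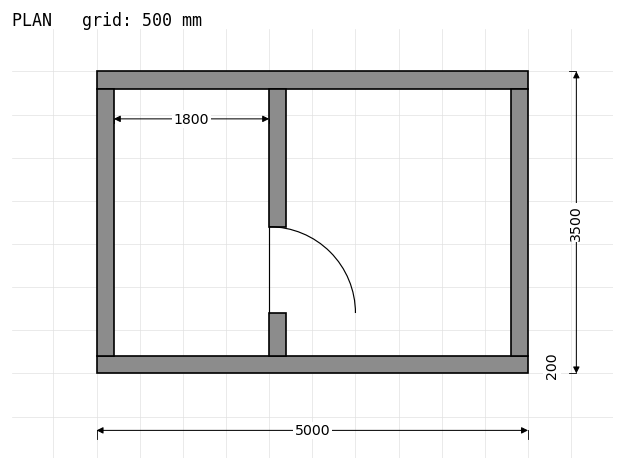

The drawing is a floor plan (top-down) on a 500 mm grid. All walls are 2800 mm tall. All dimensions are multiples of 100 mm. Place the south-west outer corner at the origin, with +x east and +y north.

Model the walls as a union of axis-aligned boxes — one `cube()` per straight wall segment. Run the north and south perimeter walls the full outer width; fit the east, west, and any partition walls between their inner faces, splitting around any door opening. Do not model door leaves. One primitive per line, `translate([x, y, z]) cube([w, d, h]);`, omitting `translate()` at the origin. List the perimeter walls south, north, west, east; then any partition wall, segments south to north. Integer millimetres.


cube([5000, 200, 2800]);
translate([0, 3300, 0]) cube([5000, 200, 2800]);
translate([0, 200, 0]) cube([200, 3100, 2800]);
translate([4800, 200, 0]) cube([200, 3100, 2800]);
translate([2000, 200, 0]) cube([200, 500, 2800]);
translate([2000, 1700, 0]) cube([200, 1600, 2800]);
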